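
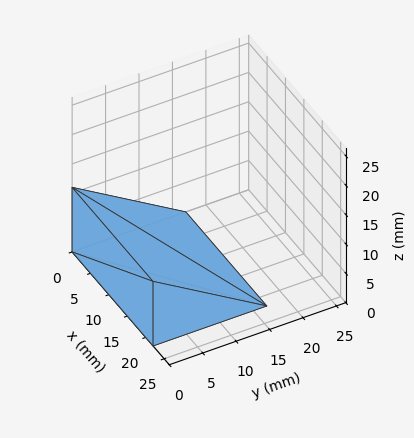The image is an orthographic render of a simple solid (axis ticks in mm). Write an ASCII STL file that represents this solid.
Reading the render: the shape is a wedge (ramp): 22 × 17 mm base, rising to 11 mm along the y=0 edge and sloping linearly to z=0 at y=17 (dimensions read to the nearest mm from the axis ticks). For the STL, each face is triangulated and given an outward normal.

solid part
  facet normal 0.0000 0.0000 -1.0000
    outer loop
      vertex 22.000 17.000 0.000
      vertex 22.000 0.000 0.000
      vertex 0.000 0.000 0.000
    endloop
  endfacet
  facet normal 0.0000 0.0000 -1.0000
    outer loop
      vertex 0.000 17.000 0.000
      vertex 22.000 17.000 0.000
      vertex 0.000 0.000 0.000
    endloop
  endfacet
  facet normal 0.0000 -1.0000 0.0000
    outer loop
      vertex 0.000 0.000 0.000
      vertex 22.000 0.000 0.000
      vertex 22.000 0.000 11.000
    endloop
  endfacet
  facet normal 0.0000 -1.0000 0.0000
    outer loop
      vertex 0.000 0.000 0.000
      vertex 22.000 0.000 11.000
      vertex 0.000 0.000 11.000
    endloop
  endfacet
  facet normal 0.0000 0.5433 0.8396
    outer loop
      vertex 0.000 0.000 11.000
      vertex 22.000 0.000 11.000
      vertex 22.000 17.000 0.000
    endloop
  endfacet
  facet normal 0.0000 0.5433 0.8396
    outer loop
      vertex 0.000 0.000 11.000
      vertex 22.000 17.000 0.000
      vertex 0.000 17.000 0.000
    endloop
  endfacet
  facet normal -1.0000 0.0000 0.0000
    outer loop
      vertex 0.000 0.000 11.000
      vertex 0.000 17.000 0.000
      vertex 0.000 0.000 0.000
    endloop
  endfacet
  facet normal 1.0000 0.0000 0.0000
    outer loop
      vertex 22.000 0.000 0.000
      vertex 22.000 17.000 0.000
      vertex 22.000 0.000 11.000
    endloop
  endfacet
endsolid part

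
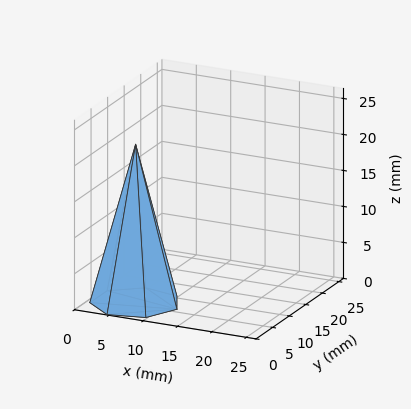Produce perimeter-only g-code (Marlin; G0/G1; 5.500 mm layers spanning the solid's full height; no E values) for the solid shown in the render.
Reading the render: the shape is a regular 7-sided pyramid, base circumscribed radius ≈ 6 mm, apex at z ≈ 22 mm (dimensions read to the nearest mm from the axis ticks). For the g-code, the solid's height is divided into equal slices at the stated Δz and each level perimeter traced with G1 moves after a G0 lift.

; perimeter-only toolpath
G21 ; units = mm
G90 ; absolute positioning
G28 ; home
; layer 1
G0 Z5.500
G0 X10.500 Y6.000
G1 X8.806 Y9.518
G1 X4.999 Y10.387
G1 X1.946 Y7.952
G1 X1.946 Y4.048
G1 X4.999 Y1.613
G1 X8.806 Y2.482
G1 X10.500 Y6.000
; layer 2
G0 Z11.000
G0 X9.000 Y6.000
G1 X7.870 Y8.346
G1 X5.332 Y8.925
G1 X3.297 Y7.301
G1 X3.297 Y4.699
G1 X5.332 Y3.075
G1 X7.870 Y3.655
G1 X9.000 Y6.000
; layer 3
G0 Z16.500
G0 X7.500 Y6.000
G1 X6.935 Y7.173
G1 X5.666 Y7.463
G1 X4.649 Y6.651
G1 X4.649 Y5.349
G1 X5.666 Y4.537
G1 X6.935 Y4.827
G1 X7.500 Y6.000
M2 ; end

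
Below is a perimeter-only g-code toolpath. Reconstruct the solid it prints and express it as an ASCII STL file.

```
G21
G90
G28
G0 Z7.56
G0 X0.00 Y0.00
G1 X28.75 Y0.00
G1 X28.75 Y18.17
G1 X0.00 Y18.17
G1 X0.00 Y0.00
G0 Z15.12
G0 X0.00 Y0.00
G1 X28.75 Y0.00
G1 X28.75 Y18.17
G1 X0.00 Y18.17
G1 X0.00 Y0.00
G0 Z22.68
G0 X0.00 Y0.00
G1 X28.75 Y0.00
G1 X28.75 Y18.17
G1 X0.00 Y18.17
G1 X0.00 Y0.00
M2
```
solid part
  facet normal 0.0000 0.0000 -1.0000
    outer loop
      vertex 28.75 18.17 0.00
      vertex 28.75 0.00 0.00
      vertex 0.00 0.00 0.00
    endloop
  endfacet
  facet normal 0.0000 0.0000 -1.0000
    outer loop
      vertex 0.00 18.17 0.00
      vertex 28.75 18.17 0.00
      vertex 0.00 0.00 0.00
    endloop
  endfacet
  facet normal 0.0000 0.0000 1.0000
    outer loop
      vertex 0.00 0.00 22.68
      vertex 28.75 0.00 22.68
      vertex 28.75 18.17 22.68
    endloop
  endfacet
  facet normal 0.0000 0.0000 1.0000
    outer loop
      vertex 0.00 0.00 22.68
      vertex 28.75 18.17 22.68
      vertex 0.00 18.17 22.68
    endloop
  endfacet
  facet normal 0.0000 -1.0000 0.0000
    outer loop
      vertex 0.00 0.00 0.00
      vertex 28.75 0.00 0.00
      vertex 28.75 0.00 22.68
    endloop
  endfacet
  facet normal 0.0000 -1.0000 0.0000
    outer loop
      vertex 0.00 0.00 0.00
      vertex 28.75 0.00 22.68
      vertex 0.00 0.00 22.68
    endloop
  endfacet
  facet normal 0.0000 1.0000 0.0000
    outer loop
      vertex 28.75 18.17 22.68
      vertex 28.75 18.17 0.00
      vertex 0.00 18.17 0.00
    endloop
  endfacet
  facet normal 0.0000 1.0000 0.0000
    outer loop
      vertex 0.00 18.17 22.68
      vertex 28.75 18.17 22.68
      vertex 0.00 18.17 0.00
    endloop
  endfacet
  facet normal -1.0000 0.0000 0.0000
    outer loop
      vertex 0.00 18.17 22.68
      vertex 0.00 18.17 0.00
      vertex 0.00 0.00 0.00
    endloop
  endfacet
  facet normal -1.0000 0.0000 0.0000
    outer loop
      vertex 0.00 0.00 22.68
      vertex 0.00 18.17 22.68
      vertex 0.00 0.00 0.00
    endloop
  endfacet
  facet normal 1.0000 0.0000 0.0000
    outer loop
      vertex 28.75 0.00 0.00
      vertex 28.75 18.17 0.00
      vertex 28.75 18.17 22.68
    endloop
  endfacet
  facet normal 1.0000 0.0000 0.0000
    outer loop
      vertex 28.75 0.00 0.00
      vertex 28.75 18.17 22.68
      vertex 28.75 0.00 22.68
    endloop
  endfacet
endsolid part

The G0 Z moves step by Δz≈7.56 mm. Every layer's G1 loop is the same polygon, so the solid is a straight extrusion of it from z=0 to z≈22.7. Closing with flat bottom and top caps and triangulating gives 12 facets — a rectangular box, roughly 28.8 × 18.2 mm footprint and 22.7 mm tall.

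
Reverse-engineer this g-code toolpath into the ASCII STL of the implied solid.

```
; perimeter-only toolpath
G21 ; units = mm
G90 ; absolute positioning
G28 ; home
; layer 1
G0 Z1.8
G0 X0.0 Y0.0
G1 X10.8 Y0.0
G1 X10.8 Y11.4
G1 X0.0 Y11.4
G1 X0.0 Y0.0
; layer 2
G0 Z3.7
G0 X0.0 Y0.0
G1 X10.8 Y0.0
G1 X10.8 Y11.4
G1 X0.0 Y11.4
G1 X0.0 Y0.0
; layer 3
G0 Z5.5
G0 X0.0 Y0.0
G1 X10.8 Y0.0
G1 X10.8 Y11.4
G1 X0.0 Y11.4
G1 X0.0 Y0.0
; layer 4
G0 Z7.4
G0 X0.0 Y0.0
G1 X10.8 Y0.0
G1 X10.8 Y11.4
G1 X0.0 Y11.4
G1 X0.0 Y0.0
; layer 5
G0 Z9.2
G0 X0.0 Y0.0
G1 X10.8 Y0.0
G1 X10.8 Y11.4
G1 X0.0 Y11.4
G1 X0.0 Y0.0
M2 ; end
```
solid part
  facet normal 0.0000 0.0000 -1.0000
    outer loop
      vertex 10.8 11.4 0.0
      vertex 10.8 0.0 0.0
      vertex 0.0 0.0 0.0
    endloop
  endfacet
  facet normal 0.0000 0.0000 -1.0000
    outer loop
      vertex 0.0 11.4 0.0
      vertex 10.8 11.4 0.0
      vertex 0.0 0.0 0.0
    endloop
  endfacet
  facet normal 0.0000 0.0000 1.0000
    outer loop
      vertex 0.0 0.0 9.2
      vertex 10.8 0.0 9.2
      vertex 10.8 11.4 9.2
    endloop
  endfacet
  facet normal 0.0000 0.0000 1.0000
    outer loop
      vertex 0.0 0.0 9.2
      vertex 10.8 11.4 9.2
      vertex 0.0 11.4 9.2
    endloop
  endfacet
  facet normal 0.0000 -1.0000 0.0000
    outer loop
      vertex 0.0 0.0 0.0
      vertex 10.8 0.0 0.0
      vertex 10.8 0.0 9.2
    endloop
  endfacet
  facet normal 0.0000 -1.0000 0.0000
    outer loop
      vertex 0.0 0.0 0.0
      vertex 10.8 0.0 9.2
      vertex 0.0 0.0 9.2
    endloop
  endfacet
  facet normal 0.0000 1.0000 0.0000
    outer loop
      vertex 10.8 11.4 9.2
      vertex 10.8 11.4 0.0
      vertex 0.0 11.4 0.0
    endloop
  endfacet
  facet normal 0.0000 1.0000 0.0000
    outer loop
      vertex 0.0 11.4 9.2
      vertex 10.8 11.4 9.2
      vertex 0.0 11.4 0.0
    endloop
  endfacet
  facet normal -1.0000 0.0000 0.0000
    outer loop
      vertex 0.0 11.4 9.2
      vertex 0.0 11.4 0.0
      vertex 0.0 0.0 0.0
    endloop
  endfacet
  facet normal -1.0000 0.0000 0.0000
    outer loop
      vertex 0.0 0.0 9.2
      vertex 0.0 11.4 9.2
      vertex 0.0 0.0 0.0
    endloop
  endfacet
  facet normal 1.0000 0.0000 0.0000
    outer loop
      vertex 10.8 0.0 0.0
      vertex 10.8 11.4 0.0
      vertex 10.8 11.4 9.2
    endloop
  endfacet
  facet normal 1.0000 0.0000 0.0000
    outer loop
      vertex 10.8 0.0 0.0
      vertex 10.8 11.4 9.2
      vertex 10.8 0.0 9.2
    endloop
  endfacet
endsolid part

The G0 Z moves step by Δz≈1.8 mm. Every layer's G1 loop is the same polygon, so the solid is a straight extrusion of it from z=0 to z≈9.2. Closing with flat bottom and top caps and triangulating gives 12 facets — a rectangular box, roughly 10.8 × 11.4 mm footprint and 9.2 mm tall.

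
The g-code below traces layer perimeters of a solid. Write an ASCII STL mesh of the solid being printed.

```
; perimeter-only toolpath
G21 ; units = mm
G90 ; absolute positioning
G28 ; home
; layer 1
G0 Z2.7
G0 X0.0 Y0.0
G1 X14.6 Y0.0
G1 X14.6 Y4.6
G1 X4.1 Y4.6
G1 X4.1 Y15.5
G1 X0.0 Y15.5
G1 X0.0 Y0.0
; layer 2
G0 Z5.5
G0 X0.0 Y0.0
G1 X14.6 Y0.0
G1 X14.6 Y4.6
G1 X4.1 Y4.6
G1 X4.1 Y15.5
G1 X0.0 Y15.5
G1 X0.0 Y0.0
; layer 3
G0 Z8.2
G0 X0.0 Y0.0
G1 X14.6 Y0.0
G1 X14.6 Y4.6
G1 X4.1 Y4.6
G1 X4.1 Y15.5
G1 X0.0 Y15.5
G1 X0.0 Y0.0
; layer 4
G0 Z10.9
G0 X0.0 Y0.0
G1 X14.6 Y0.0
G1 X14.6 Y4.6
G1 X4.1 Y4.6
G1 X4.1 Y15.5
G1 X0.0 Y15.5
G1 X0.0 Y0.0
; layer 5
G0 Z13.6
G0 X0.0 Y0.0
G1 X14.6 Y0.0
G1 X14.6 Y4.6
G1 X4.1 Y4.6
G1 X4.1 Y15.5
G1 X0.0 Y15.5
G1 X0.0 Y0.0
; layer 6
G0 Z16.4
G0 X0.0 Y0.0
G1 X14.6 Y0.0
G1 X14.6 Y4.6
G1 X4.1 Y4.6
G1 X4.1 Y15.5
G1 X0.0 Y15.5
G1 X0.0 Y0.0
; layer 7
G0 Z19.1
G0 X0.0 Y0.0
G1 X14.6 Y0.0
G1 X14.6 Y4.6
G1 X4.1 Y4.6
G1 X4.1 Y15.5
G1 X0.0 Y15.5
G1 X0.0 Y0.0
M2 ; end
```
solid part
  facet normal 0.0000 0.0000 -1.0000
    outer loop
      vertex 14.6 4.6 0.0
      vertex 14.6 0.0 0.0
      vertex 0.0 0.0 0.0
    endloop
  endfacet
  facet normal 0.0000 0.0000 -1.0000
    outer loop
      vertex 4.1 4.6 0.0
      vertex 14.6 4.6 0.0
      vertex 0.0 0.0 0.0
    endloop
  endfacet
  facet normal 0.0000 0.0000 -1.0000
    outer loop
      vertex 4.1 15.5 0.0
      vertex 4.1 4.6 0.0
      vertex 0.0 0.0 0.0
    endloop
  endfacet
  facet normal 0.0000 0.0000 -1.0000
    outer loop
      vertex 0.0 15.5 0.0
      vertex 4.1 15.5 0.0
      vertex 0.0 0.0 0.0
    endloop
  endfacet
  facet normal 0.0000 0.0000 1.0000
    outer loop
      vertex 0.0 0.0 19.1
      vertex 14.6 0.0 19.1
      vertex 14.6 4.6 19.1
    endloop
  endfacet
  facet normal 0.0000 0.0000 1.0000
    outer loop
      vertex 0.0 0.0 19.1
      vertex 14.6 4.6 19.1
      vertex 4.1 4.6 19.1
    endloop
  endfacet
  facet normal 0.0000 0.0000 1.0000
    outer loop
      vertex 0.0 0.0 19.1
      vertex 4.1 4.6 19.1
      vertex 4.1 15.5 19.1
    endloop
  endfacet
  facet normal 0.0000 0.0000 1.0000
    outer loop
      vertex 0.0 0.0 19.1
      vertex 4.1 15.5 19.1
      vertex 0.0 15.5 19.1
    endloop
  endfacet
  facet normal 0.0000 -1.0000 0.0000
    outer loop
      vertex 0.0 0.0 0.0
      vertex 14.6 0.0 0.0
      vertex 14.6 0.0 19.1
    endloop
  endfacet
  facet normal 0.0000 -1.0000 0.0000
    outer loop
      vertex 0.0 0.0 0.0
      vertex 14.6 0.0 19.1
      vertex 0.0 0.0 19.1
    endloop
  endfacet
  facet normal 1.0000 0.0000 0.0000
    outer loop
      vertex 14.6 0.0 0.0
      vertex 14.6 4.6 0.0
      vertex 14.6 4.6 19.1
    endloop
  endfacet
  facet normal 1.0000 0.0000 0.0000
    outer loop
      vertex 14.6 0.0 0.0
      vertex 14.6 4.6 19.1
      vertex 14.6 0.0 19.1
    endloop
  endfacet
  facet normal 0.0000 1.0000 0.0000
    outer loop
      vertex 14.6 4.6 0.0
      vertex 4.1 4.6 0.0
      vertex 4.1 4.6 19.1
    endloop
  endfacet
  facet normal 0.0000 1.0000 0.0000
    outer loop
      vertex 14.6 4.6 0.0
      vertex 4.1 4.6 19.1
      vertex 14.6 4.6 19.1
    endloop
  endfacet
  facet normal 1.0000 0.0000 0.0000
    outer loop
      vertex 4.1 4.6 0.0
      vertex 4.1 15.5 0.0
      vertex 4.1 15.5 19.1
    endloop
  endfacet
  facet normal 1.0000 0.0000 0.0000
    outer loop
      vertex 4.1 4.6 0.0
      vertex 4.1 15.5 19.1
      vertex 4.1 4.6 19.1
    endloop
  endfacet
  facet normal 0.0000 1.0000 0.0000
    outer loop
      vertex 4.1 15.5 0.0
      vertex 0.0 15.5 0.0
      vertex 0.0 15.5 19.1
    endloop
  endfacet
  facet normal 0.0000 1.0000 0.0000
    outer loop
      vertex 4.1 15.5 0.0
      vertex 0.0 15.5 19.1
      vertex 4.1 15.5 19.1
    endloop
  endfacet
  facet normal -1.0000 0.0000 0.0000
    outer loop
      vertex 0.0 15.5 0.0
      vertex 0.0 0.0 0.0
      vertex 0.0 0.0 19.1
    endloop
  endfacet
  facet normal -1.0000 0.0000 0.0000
    outer loop
      vertex 0.0 15.5 0.0
      vertex 0.0 0.0 19.1
      vertex 0.0 15.5 19.1
    endloop
  endfacet
endsolid part

The G0 Z moves step by Δz≈2.7 mm. Every layer's G1 loop is the same polygon, so the solid is a straight extrusion of it from z=0 to z≈19.1. Closing with flat bottom and top caps and triangulating gives 20 facets — an L-shaped prism: outer 14.6 × 15.5 mm, arm thicknesses ≈ 4.6 mm (horizontal) and 4.1 mm (vertical), extruded 19.1 mm in z.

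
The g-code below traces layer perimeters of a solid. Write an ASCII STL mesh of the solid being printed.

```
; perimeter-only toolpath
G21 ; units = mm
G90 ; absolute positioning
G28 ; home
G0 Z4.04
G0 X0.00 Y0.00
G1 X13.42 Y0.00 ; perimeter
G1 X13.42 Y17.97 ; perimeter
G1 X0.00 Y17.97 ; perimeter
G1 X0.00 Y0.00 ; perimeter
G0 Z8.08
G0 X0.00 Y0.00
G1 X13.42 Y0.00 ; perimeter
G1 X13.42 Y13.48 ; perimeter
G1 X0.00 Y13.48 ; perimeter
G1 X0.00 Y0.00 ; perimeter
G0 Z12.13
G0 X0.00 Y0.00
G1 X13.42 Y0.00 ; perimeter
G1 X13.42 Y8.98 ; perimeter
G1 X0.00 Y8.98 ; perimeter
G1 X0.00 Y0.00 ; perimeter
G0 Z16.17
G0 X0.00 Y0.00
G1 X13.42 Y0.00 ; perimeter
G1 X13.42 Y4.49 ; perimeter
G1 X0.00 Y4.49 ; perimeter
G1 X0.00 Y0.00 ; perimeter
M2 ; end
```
solid part
  facet normal 0.0000 0.0000 -1.0000
    outer loop
      vertex 13.42 22.46 0.00
      vertex 13.42 0.00 0.00
      vertex 0.00 0.00 0.00
    endloop
  endfacet
  facet normal 0.0000 0.0000 -1.0000
    outer loop
      vertex 0.00 22.46 0.00
      vertex 13.42 22.46 0.00
      vertex 0.00 0.00 0.00
    endloop
  endfacet
  facet normal 0.0000 -1.0000 0.0000
    outer loop
      vertex 0.00 0.00 0.00
      vertex 13.42 0.00 0.00
      vertex 13.42 0.00 20.21
    endloop
  endfacet
  facet normal 0.0000 -1.0000 0.0000
    outer loop
      vertex 0.00 0.00 0.00
      vertex 13.42 0.00 20.21
      vertex 0.00 0.00 20.21
    endloop
  endfacet
  facet normal 0.0000 0.6689 0.7434
    outer loop
      vertex 0.00 0.00 20.21
      vertex 13.42 0.00 20.21
      vertex 13.42 22.46 0.00
    endloop
  endfacet
  facet normal 0.0000 0.6689 0.7434
    outer loop
      vertex 0.00 0.00 20.21
      vertex 13.42 22.46 0.00
      vertex 0.00 22.46 0.00
    endloop
  endfacet
  facet normal -1.0000 0.0000 0.0000
    outer loop
      vertex 0.00 0.00 20.21
      vertex 0.00 22.46 0.00
      vertex 0.00 0.00 0.00
    endloop
  endfacet
  facet normal 1.0000 0.0000 0.0000
    outer loop
      vertex 13.42 0.00 0.00
      vertex 13.42 22.46 0.00
      vertex 13.42 0.00 20.21
    endloop
  endfacet
endsolid part

The G0 Z moves step by Δz≈4.04 mm. The G1 loops shrink linearly with z, so the solid tapers from its base footprint up to z≈20.2. Closing with a flat bottom cap and the tapered top and triangulating gives 8 facets — a wedge (ramp): 13.4 × 22.5 mm base, rising to 20.2 mm along the y=0 edge and sloping linearly to z=0 at y=22.5.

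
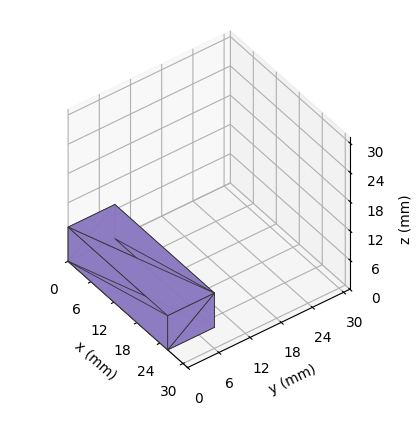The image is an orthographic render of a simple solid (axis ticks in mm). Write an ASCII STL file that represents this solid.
Reading the render: the shape is a rectangular box, roughly 26 × 9 mm footprint and 7 mm tall (dimensions read to the nearest mm from the axis ticks). For the STL, each face is triangulated and given an outward normal.

solid part
  facet normal 0.0000 0.0000 -1.0000
    outer loop
      vertex 26.000 9.000 0.000
      vertex 26.000 0.000 0.000
      vertex 0.000 0.000 0.000
    endloop
  endfacet
  facet normal 0.0000 0.0000 -1.0000
    outer loop
      vertex 0.000 9.000 0.000
      vertex 26.000 9.000 0.000
      vertex 0.000 0.000 0.000
    endloop
  endfacet
  facet normal 0.0000 0.0000 1.0000
    outer loop
      vertex 0.000 0.000 7.000
      vertex 26.000 0.000 7.000
      vertex 26.000 9.000 7.000
    endloop
  endfacet
  facet normal 0.0000 0.0000 1.0000
    outer loop
      vertex 0.000 0.000 7.000
      vertex 26.000 9.000 7.000
      vertex 0.000 9.000 7.000
    endloop
  endfacet
  facet normal 0.0000 -1.0000 0.0000
    outer loop
      vertex 0.000 0.000 0.000
      vertex 26.000 0.000 0.000
      vertex 26.000 0.000 7.000
    endloop
  endfacet
  facet normal 0.0000 -1.0000 0.0000
    outer loop
      vertex 0.000 0.000 0.000
      vertex 26.000 0.000 7.000
      vertex 0.000 0.000 7.000
    endloop
  endfacet
  facet normal 0.0000 1.0000 0.0000
    outer loop
      vertex 26.000 9.000 7.000
      vertex 26.000 9.000 0.000
      vertex 0.000 9.000 0.000
    endloop
  endfacet
  facet normal 0.0000 1.0000 0.0000
    outer loop
      vertex 0.000 9.000 7.000
      vertex 26.000 9.000 7.000
      vertex 0.000 9.000 0.000
    endloop
  endfacet
  facet normal -1.0000 0.0000 0.0000
    outer loop
      vertex 0.000 9.000 7.000
      vertex 0.000 9.000 0.000
      vertex 0.000 0.000 0.000
    endloop
  endfacet
  facet normal -1.0000 0.0000 0.0000
    outer loop
      vertex 0.000 0.000 7.000
      vertex 0.000 9.000 7.000
      vertex 0.000 0.000 0.000
    endloop
  endfacet
  facet normal 1.0000 0.0000 0.0000
    outer loop
      vertex 26.000 0.000 0.000
      vertex 26.000 9.000 0.000
      vertex 26.000 9.000 7.000
    endloop
  endfacet
  facet normal 1.0000 0.0000 0.0000
    outer loop
      vertex 26.000 0.000 0.000
      vertex 26.000 9.000 7.000
      vertex 26.000 0.000 7.000
    endloop
  endfacet
endsolid part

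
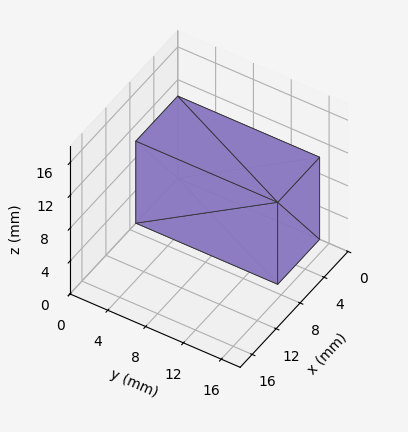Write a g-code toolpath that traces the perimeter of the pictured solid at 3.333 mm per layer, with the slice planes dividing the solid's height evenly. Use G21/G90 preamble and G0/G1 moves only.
Reading the render: the shape is a rectangular box, roughly 7 × 15 mm footprint and 10 mm tall (dimensions read to the nearest mm from the axis ticks). For the g-code, the solid's height is divided into equal slices at the stated Δz and each level perimeter traced with G1 moves after a G0 lift.

; perimeter-only toolpath
G21 ; units = mm
G90 ; absolute positioning
G28 ; home
; layer 1
G0 Z3.333
G0 X0.000 Y0.000
G1 X7.000 Y0.000
G1 X7.000 Y15.000
G1 X0.000 Y15.000
G1 X0.000 Y0.000
; layer 2
G0 Z6.667
G0 X0.000 Y0.000
G1 X7.000 Y0.000
G1 X7.000 Y15.000
G1 X0.000 Y15.000
G1 X0.000 Y0.000
; layer 3
G0 Z10.000
G0 X0.000 Y0.000
G1 X7.000 Y0.000
G1 X7.000 Y15.000
G1 X0.000 Y15.000
G1 X0.000 Y0.000
M2 ; end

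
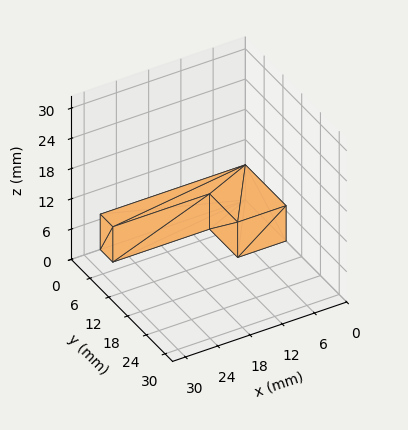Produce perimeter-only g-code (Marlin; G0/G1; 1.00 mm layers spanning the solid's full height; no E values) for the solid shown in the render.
Reading the render: the shape is an L-shaped prism: outer 27 × 13 mm, arm thicknesses ≈ 4 mm (horizontal) and 9 mm (vertical), extruded 7 mm in z (dimensions read to the nearest mm from the axis ticks). For the g-code, the solid's height is divided into equal slices at the stated Δz and each level perimeter traced with G1 moves after a G0 lift.

; perimeter-only toolpath
G21 ; units = mm
G90 ; absolute positioning
G28 ; home
; layer 1
G0 Z1.00
G0 X0.00 Y0.00
G1 X27.00 Y0.00
G1 X27.00 Y4.00
G1 X9.00 Y4.00
G1 X9.00 Y13.00
G1 X0.00 Y13.00
G1 X0.00 Y0.00
; layer 2
G0 Z2.00
G0 X0.00 Y0.00
G1 X27.00 Y0.00
G1 X27.00 Y4.00
G1 X9.00 Y4.00
G1 X9.00 Y13.00
G1 X0.00 Y13.00
G1 X0.00 Y0.00
; layer 3
G0 Z3.00
G0 X0.00 Y0.00
G1 X27.00 Y0.00
G1 X27.00 Y4.00
G1 X9.00 Y4.00
G1 X9.00 Y13.00
G1 X0.00 Y13.00
G1 X0.00 Y0.00
; layer 4
G0 Z4.00
G0 X0.00 Y0.00
G1 X27.00 Y0.00
G1 X27.00 Y4.00
G1 X9.00 Y4.00
G1 X9.00 Y13.00
G1 X0.00 Y13.00
G1 X0.00 Y0.00
; layer 5
G0 Z5.00
G0 X0.00 Y0.00
G1 X27.00 Y0.00
G1 X27.00 Y4.00
G1 X9.00 Y4.00
G1 X9.00 Y13.00
G1 X0.00 Y13.00
G1 X0.00 Y0.00
; layer 6
G0 Z6.00
G0 X0.00 Y0.00
G1 X27.00 Y0.00
G1 X27.00 Y4.00
G1 X9.00 Y4.00
G1 X9.00 Y13.00
G1 X0.00 Y13.00
G1 X0.00 Y0.00
; layer 7
G0 Z7.00
G0 X0.00 Y0.00
G1 X27.00 Y0.00
G1 X27.00 Y4.00
G1 X9.00 Y4.00
G1 X9.00 Y13.00
G1 X0.00 Y13.00
G1 X0.00 Y0.00
M2 ; end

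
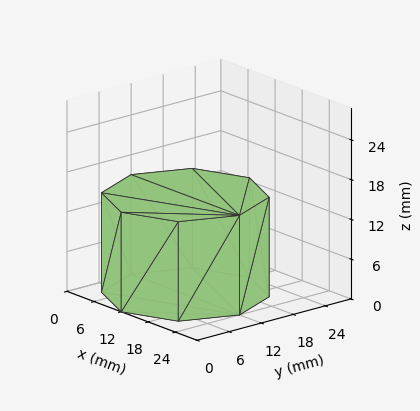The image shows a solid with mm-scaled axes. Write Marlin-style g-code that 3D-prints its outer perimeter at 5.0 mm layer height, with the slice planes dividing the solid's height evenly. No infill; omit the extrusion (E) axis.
Reading the render: the shape is a regular 8-sided prism (a cylinder approximated with 8 flat sides), circumscribed radius ≈ 12 mm, height ≈ 15 mm (dimensions read to the nearest mm from the axis ticks). For the g-code, the solid's height is divided into equal slices at the stated Δz and each level perimeter traced with G1 moves after a G0 lift.

; perimeter-only toolpath
G21 ; units = mm
G90 ; absolute positioning
G28 ; home
; layer 1
G0 Z5.0
G0 X24.0 Y12.0
G1 X20.5 Y20.5
G1 X12.0 Y24.0
G1 X3.5 Y20.5
G1 X0.0 Y12.0
G1 X3.5 Y3.5
G1 X12.0 Y0.0
G1 X20.5 Y3.5
G1 X24.0 Y12.0
; layer 2
G0 Z10.0
G0 X24.0 Y12.0
G1 X20.5 Y20.5
G1 X12.0 Y24.0
G1 X3.5 Y20.5
G1 X0.0 Y12.0
G1 X3.5 Y3.5
G1 X12.0 Y0.0
G1 X20.5 Y3.5
G1 X24.0 Y12.0
; layer 3
G0 Z15.0
G0 X24.0 Y12.0
G1 X20.5 Y20.5
G1 X12.0 Y24.0
G1 X3.5 Y20.5
G1 X0.0 Y12.0
G1 X3.5 Y3.5
G1 X12.0 Y0.0
G1 X20.5 Y3.5
G1 X24.0 Y12.0
M2 ; end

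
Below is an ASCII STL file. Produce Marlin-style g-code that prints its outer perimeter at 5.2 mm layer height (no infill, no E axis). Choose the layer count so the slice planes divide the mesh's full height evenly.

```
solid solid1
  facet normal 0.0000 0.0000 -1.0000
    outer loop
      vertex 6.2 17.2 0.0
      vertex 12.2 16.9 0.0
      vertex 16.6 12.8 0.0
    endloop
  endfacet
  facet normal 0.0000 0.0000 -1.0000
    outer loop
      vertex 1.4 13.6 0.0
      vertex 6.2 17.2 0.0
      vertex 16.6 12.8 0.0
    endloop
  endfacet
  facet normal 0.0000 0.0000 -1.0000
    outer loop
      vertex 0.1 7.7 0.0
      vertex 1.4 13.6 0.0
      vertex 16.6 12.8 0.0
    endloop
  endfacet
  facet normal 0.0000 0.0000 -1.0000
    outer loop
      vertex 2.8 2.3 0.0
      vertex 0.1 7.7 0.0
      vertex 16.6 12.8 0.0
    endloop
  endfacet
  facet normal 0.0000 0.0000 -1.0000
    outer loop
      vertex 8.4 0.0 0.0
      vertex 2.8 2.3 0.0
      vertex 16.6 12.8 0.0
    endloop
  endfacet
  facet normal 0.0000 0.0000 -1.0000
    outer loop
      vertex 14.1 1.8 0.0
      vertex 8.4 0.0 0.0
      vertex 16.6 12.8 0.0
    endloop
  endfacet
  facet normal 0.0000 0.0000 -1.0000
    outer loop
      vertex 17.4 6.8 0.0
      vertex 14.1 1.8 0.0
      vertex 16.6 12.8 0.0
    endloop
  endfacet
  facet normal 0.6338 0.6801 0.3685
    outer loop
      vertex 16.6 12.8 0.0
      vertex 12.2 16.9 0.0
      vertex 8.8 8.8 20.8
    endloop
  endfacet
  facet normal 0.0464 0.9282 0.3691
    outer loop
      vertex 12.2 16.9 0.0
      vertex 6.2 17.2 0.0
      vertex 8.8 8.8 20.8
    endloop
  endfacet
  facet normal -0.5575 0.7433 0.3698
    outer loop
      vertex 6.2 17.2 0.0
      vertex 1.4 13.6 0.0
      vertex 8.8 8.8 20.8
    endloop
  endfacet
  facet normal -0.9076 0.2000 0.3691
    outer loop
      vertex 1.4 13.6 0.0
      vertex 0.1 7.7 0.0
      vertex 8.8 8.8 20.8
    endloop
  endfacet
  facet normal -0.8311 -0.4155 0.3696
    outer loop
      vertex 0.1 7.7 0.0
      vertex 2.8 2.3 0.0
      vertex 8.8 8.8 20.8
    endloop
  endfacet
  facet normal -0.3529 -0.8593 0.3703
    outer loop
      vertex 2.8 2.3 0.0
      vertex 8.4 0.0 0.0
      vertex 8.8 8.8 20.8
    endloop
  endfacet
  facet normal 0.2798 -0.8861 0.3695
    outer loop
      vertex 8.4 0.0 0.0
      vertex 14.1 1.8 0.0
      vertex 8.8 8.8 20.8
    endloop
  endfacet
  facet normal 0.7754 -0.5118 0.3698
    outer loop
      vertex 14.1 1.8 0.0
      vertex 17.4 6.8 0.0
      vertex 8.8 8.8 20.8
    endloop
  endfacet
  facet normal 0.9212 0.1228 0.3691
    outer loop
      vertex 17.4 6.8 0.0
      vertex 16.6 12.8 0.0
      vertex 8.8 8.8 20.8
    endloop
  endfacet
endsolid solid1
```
; perimeter-only toolpath
G21 ; units = mm
G90 ; absolute positioning
G28 ; home
; layer 1
G0 Z5.2
G0 X14.7 Y11.8
G1 X11.3 Y14.9
G1 X6.9 Y15.1
G1 X3.2 Y12.4
G1 X2.3 Y8.0
G1 X4.3 Y3.9
G1 X8.5 Y2.2
G1 X12.8 Y3.6
G1 X15.2 Y7.3
G1 X14.7 Y11.8
; layer 2
G0 Z10.4
G0 X12.7 Y10.8
G1 X10.5 Y12.8
G1 X7.5 Y13.0
G1 X5.1 Y11.2
G1 X4.5 Y8.2
G1 X5.8 Y5.6
G1 X8.6 Y4.4
G1 X11.4 Y5.3
G1 X13.1 Y7.8
G1 X12.7 Y10.8
; layer 3
G0 Z15.6
G0 X10.8 Y9.8
G1 X9.7 Y10.8
G1 X8.2 Y10.9
G1 X7.0 Y10.0
G1 X6.6 Y8.5
G1 X7.3 Y7.2
G1 X8.7 Y6.6
G1 X10.1 Y7.1
G1 X10.9 Y8.3
G1 X10.8 Y9.8
M2 ; end

The solid is a regular 9-sided pyramid, base circumscribed radius ≈ 8.8 mm, apex at z ≈ 20.8 mm. Slicing at Δz = 5.2 mm — 4 equal slices spanning the solid's height, so layer i sits at z = i·h/4 — gives 3 non-empty perimeters. Each is a 9-segment closed polygon; G0 lifts to the layer z and rapids to the start vertex, then G1 traces the edges. The cross-section shrinks linearly with z (the slice at the apex is degenerate and omitted).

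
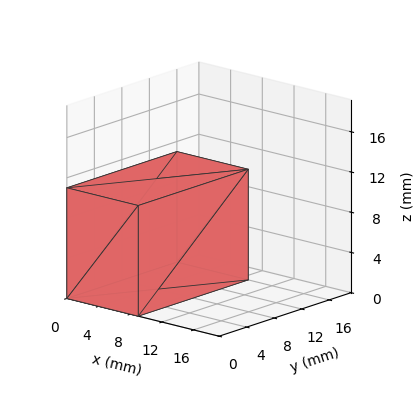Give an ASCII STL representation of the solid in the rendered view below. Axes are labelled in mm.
Reading the render: the shape is a rectangular box, roughly 9 × 16 mm footprint and 11 mm tall (dimensions read to the nearest mm from the axis ticks). For the STL, each face is triangulated and given an outward normal.

solid part
  facet normal 0.0000 0.0000 -1.0000
    outer loop
      vertex 9.00 16.00 0.00
      vertex 9.00 0.00 0.00
      vertex 0.00 0.00 0.00
    endloop
  endfacet
  facet normal 0.0000 0.0000 -1.0000
    outer loop
      vertex 0.00 16.00 0.00
      vertex 9.00 16.00 0.00
      vertex 0.00 0.00 0.00
    endloop
  endfacet
  facet normal 0.0000 0.0000 1.0000
    outer loop
      vertex 0.00 0.00 11.00
      vertex 9.00 0.00 11.00
      vertex 9.00 16.00 11.00
    endloop
  endfacet
  facet normal 0.0000 0.0000 1.0000
    outer loop
      vertex 0.00 0.00 11.00
      vertex 9.00 16.00 11.00
      vertex 0.00 16.00 11.00
    endloop
  endfacet
  facet normal 0.0000 -1.0000 0.0000
    outer loop
      vertex 0.00 0.00 0.00
      vertex 9.00 0.00 0.00
      vertex 9.00 0.00 11.00
    endloop
  endfacet
  facet normal 0.0000 -1.0000 0.0000
    outer loop
      vertex 0.00 0.00 0.00
      vertex 9.00 0.00 11.00
      vertex 0.00 0.00 11.00
    endloop
  endfacet
  facet normal 0.0000 1.0000 0.0000
    outer loop
      vertex 9.00 16.00 11.00
      vertex 9.00 16.00 0.00
      vertex 0.00 16.00 0.00
    endloop
  endfacet
  facet normal 0.0000 1.0000 0.0000
    outer loop
      vertex 0.00 16.00 11.00
      vertex 9.00 16.00 11.00
      vertex 0.00 16.00 0.00
    endloop
  endfacet
  facet normal -1.0000 0.0000 0.0000
    outer loop
      vertex 0.00 16.00 11.00
      vertex 0.00 16.00 0.00
      vertex 0.00 0.00 0.00
    endloop
  endfacet
  facet normal -1.0000 0.0000 0.0000
    outer loop
      vertex 0.00 0.00 11.00
      vertex 0.00 16.00 11.00
      vertex 0.00 0.00 0.00
    endloop
  endfacet
  facet normal 1.0000 0.0000 0.0000
    outer loop
      vertex 9.00 0.00 0.00
      vertex 9.00 16.00 0.00
      vertex 9.00 16.00 11.00
    endloop
  endfacet
  facet normal 1.0000 0.0000 0.0000
    outer loop
      vertex 9.00 0.00 0.00
      vertex 9.00 16.00 11.00
      vertex 9.00 0.00 11.00
    endloop
  endfacet
endsolid part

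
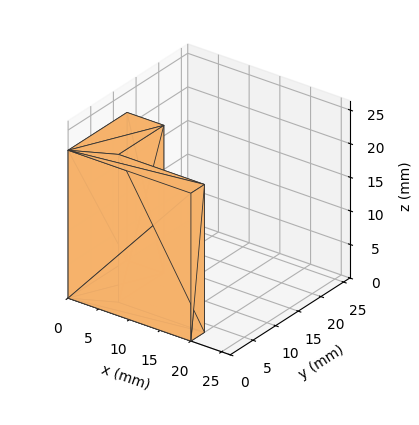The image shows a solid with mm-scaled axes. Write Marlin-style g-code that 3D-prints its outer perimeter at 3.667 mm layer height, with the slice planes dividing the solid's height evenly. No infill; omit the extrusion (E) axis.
Reading the render: the shape is an L-shaped prism: outer 20 × 13 mm, arm thicknesses ≈ 3 mm (horizontal) and 6 mm (vertical), extruded 22 mm in z (dimensions read to the nearest mm from the axis ticks). For the g-code, the solid's height is divided into equal slices at the stated Δz and each level perimeter traced with G1 moves after a G0 lift.

; perimeter-only toolpath
G21 ; units = mm
G90 ; absolute positioning
G28 ; home
; layer 1
G0 Z3.667
G0 X0.000 Y0.000
G1 X20.000 Y0.000
G1 X20.000 Y3.000
G1 X6.000 Y3.000
G1 X6.000 Y13.000
G1 X0.000 Y13.000
G1 X0.000 Y0.000
; layer 2
G0 Z7.333
G0 X0.000 Y0.000
G1 X20.000 Y0.000
G1 X20.000 Y3.000
G1 X6.000 Y3.000
G1 X6.000 Y13.000
G1 X0.000 Y13.000
G1 X0.000 Y0.000
; layer 3
G0 Z11.000
G0 X0.000 Y0.000
G1 X20.000 Y0.000
G1 X20.000 Y3.000
G1 X6.000 Y3.000
G1 X6.000 Y13.000
G1 X0.000 Y13.000
G1 X0.000 Y0.000
; layer 4
G0 Z14.667
G0 X0.000 Y0.000
G1 X20.000 Y0.000
G1 X20.000 Y3.000
G1 X6.000 Y3.000
G1 X6.000 Y13.000
G1 X0.000 Y13.000
G1 X0.000 Y0.000
; layer 5
G0 Z18.333
G0 X0.000 Y0.000
G1 X20.000 Y0.000
G1 X20.000 Y3.000
G1 X6.000 Y3.000
G1 X6.000 Y13.000
G1 X0.000 Y13.000
G1 X0.000 Y0.000
; layer 6
G0 Z22.000
G0 X0.000 Y0.000
G1 X20.000 Y0.000
G1 X20.000 Y3.000
G1 X6.000 Y3.000
G1 X6.000 Y13.000
G1 X0.000 Y13.000
G1 X0.000 Y0.000
M2 ; end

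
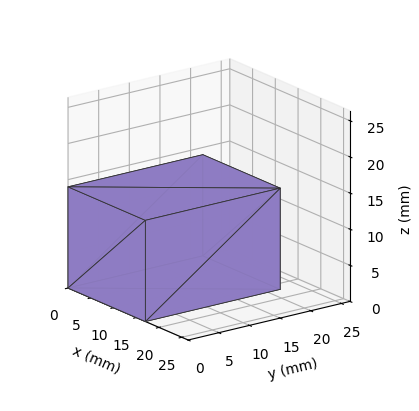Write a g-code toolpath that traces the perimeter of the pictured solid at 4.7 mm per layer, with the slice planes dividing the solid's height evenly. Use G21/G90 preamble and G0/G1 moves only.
Reading the render: the shape is a rectangular box, roughly 17 × 22 mm footprint and 14 mm tall (dimensions read to the nearest mm from the axis ticks). For the g-code, the solid's height is divided into equal slices at the stated Δz and each level perimeter traced with G1 moves after a G0 lift.

; perimeter-only toolpath
G21 ; units = mm
G90 ; absolute positioning
G28 ; home
; layer 1
G0 Z4.7
G0 X0.0 Y0.0
G1 X17.0 Y0.0
G1 X17.0 Y22.0
G1 X0.0 Y22.0
G1 X0.0 Y0.0
; layer 2
G0 Z9.3
G0 X0.0 Y0.0
G1 X17.0 Y0.0
G1 X17.0 Y22.0
G1 X0.0 Y22.0
G1 X0.0 Y0.0
; layer 3
G0 Z14.0
G0 X0.0 Y0.0
G1 X17.0 Y0.0
G1 X17.0 Y22.0
G1 X0.0 Y22.0
G1 X0.0 Y0.0
M2 ; end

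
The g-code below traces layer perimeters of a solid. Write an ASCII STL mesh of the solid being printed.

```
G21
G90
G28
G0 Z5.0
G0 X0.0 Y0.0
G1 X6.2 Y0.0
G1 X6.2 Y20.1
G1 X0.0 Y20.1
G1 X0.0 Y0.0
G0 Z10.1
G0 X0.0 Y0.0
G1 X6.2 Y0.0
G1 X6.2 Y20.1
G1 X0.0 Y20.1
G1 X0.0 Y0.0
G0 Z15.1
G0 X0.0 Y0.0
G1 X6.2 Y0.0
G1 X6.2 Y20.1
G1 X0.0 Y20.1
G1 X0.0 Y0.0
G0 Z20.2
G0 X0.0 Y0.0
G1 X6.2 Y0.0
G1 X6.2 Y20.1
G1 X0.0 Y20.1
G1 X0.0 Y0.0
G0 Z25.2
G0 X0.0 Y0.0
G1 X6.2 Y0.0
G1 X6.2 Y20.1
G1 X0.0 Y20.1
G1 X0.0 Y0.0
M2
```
solid part
  facet normal 0.0000 0.0000 -1.0000
    outer loop
      vertex 6.2 20.1 0.0
      vertex 6.2 0.0 0.0
      vertex 0.0 0.0 0.0
    endloop
  endfacet
  facet normal 0.0000 0.0000 -1.0000
    outer loop
      vertex 0.0 20.1 0.0
      vertex 6.2 20.1 0.0
      vertex 0.0 0.0 0.0
    endloop
  endfacet
  facet normal 0.0000 0.0000 1.0000
    outer loop
      vertex 0.0 0.0 25.2
      vertex 6.2 0.0 25.2
      vertex 6.2 20.1 25.2
    endloop
  endfacet
  facet normal 0.0000 0.0000 1.0000
    outer loop
      vertex 0.0 0.0 25.2
      vertex 6.2 20.1 25.2
      vertex 0.0 20.1 25.2
    endloop
  endfacet
  facet normal 0.0000 -1.0000 0.0000
    outer loop
      vertex 0.0 0.0 0.0
      vertex 6.2 0.0 0.0
      vertex 6.2 0.0 25.2
    endloop
  endfacet
  facet normal 0.0000 -1.0000 0.0000
    outer loop
      vertex 0.0 0.0 0.0
      vertex 6.2 0.0 25.2
      vertex 0.0 0.0 25.2
    endloop
  endfacet
  facet normal 0.0000 1.0000 0.0000
    outer loop
      vertex 6.2 20.1 25.2
      vertex 6.2 20.1 0.0
      vertex 0.0 20.1 0.0
    endloop
  endfacet
  facet normal 0.0000 1.0000 0.0000
    outer loop
      vertex 0.0 20.1 25.2
      vertex 6.2 20.1 25.2
      vertex 0.0 20.1 0.0
    endloop
  endfacet
  facet normal -1.0000 0.0000 0.0000
    outer loop
      vertex 0.0 20.1 25.2
      vertex 0.0 20.1 0.0
      vertex 0.0 0.0 0.0
    endloop
  endfacet
  facet normal -1.0000 0.0000 0.0000
    outer loop
      vertex 0.0 0.0 25.2
      vertex 0.0 20.1 25.2
      vertex 0.0 0.0 0.0
    endloop
  endfacet
  facet normal 1.0000 0.0000 0.0000
    outer loop
      vertex 6.2 0.0 0.0
      vertex 6.2 20.1 0.0
      vertex 6.2 20.1 25.2
    endloop
  endfacet
  facet normal 1.0000 0.0000 0.0000
    outer loop
      vertex 6.2 0.0 0.0
      vertex 6.2 20.1 25.2
      vertex 6.2 0.0 25.2
    endloop
  endfacet
endsolid part

The G0 Z moves step by Δz≈5.0 mm. Every layer's G1 loop is the same polygon, so the solid is a straight extrusion of it from z=0 to z≈25.2. Closing with flat bottom and top caps and triangulating gives 12 facets — a rectangular box, roughly 6.2 × 20.1 mm footprint and 25.2 mm tall.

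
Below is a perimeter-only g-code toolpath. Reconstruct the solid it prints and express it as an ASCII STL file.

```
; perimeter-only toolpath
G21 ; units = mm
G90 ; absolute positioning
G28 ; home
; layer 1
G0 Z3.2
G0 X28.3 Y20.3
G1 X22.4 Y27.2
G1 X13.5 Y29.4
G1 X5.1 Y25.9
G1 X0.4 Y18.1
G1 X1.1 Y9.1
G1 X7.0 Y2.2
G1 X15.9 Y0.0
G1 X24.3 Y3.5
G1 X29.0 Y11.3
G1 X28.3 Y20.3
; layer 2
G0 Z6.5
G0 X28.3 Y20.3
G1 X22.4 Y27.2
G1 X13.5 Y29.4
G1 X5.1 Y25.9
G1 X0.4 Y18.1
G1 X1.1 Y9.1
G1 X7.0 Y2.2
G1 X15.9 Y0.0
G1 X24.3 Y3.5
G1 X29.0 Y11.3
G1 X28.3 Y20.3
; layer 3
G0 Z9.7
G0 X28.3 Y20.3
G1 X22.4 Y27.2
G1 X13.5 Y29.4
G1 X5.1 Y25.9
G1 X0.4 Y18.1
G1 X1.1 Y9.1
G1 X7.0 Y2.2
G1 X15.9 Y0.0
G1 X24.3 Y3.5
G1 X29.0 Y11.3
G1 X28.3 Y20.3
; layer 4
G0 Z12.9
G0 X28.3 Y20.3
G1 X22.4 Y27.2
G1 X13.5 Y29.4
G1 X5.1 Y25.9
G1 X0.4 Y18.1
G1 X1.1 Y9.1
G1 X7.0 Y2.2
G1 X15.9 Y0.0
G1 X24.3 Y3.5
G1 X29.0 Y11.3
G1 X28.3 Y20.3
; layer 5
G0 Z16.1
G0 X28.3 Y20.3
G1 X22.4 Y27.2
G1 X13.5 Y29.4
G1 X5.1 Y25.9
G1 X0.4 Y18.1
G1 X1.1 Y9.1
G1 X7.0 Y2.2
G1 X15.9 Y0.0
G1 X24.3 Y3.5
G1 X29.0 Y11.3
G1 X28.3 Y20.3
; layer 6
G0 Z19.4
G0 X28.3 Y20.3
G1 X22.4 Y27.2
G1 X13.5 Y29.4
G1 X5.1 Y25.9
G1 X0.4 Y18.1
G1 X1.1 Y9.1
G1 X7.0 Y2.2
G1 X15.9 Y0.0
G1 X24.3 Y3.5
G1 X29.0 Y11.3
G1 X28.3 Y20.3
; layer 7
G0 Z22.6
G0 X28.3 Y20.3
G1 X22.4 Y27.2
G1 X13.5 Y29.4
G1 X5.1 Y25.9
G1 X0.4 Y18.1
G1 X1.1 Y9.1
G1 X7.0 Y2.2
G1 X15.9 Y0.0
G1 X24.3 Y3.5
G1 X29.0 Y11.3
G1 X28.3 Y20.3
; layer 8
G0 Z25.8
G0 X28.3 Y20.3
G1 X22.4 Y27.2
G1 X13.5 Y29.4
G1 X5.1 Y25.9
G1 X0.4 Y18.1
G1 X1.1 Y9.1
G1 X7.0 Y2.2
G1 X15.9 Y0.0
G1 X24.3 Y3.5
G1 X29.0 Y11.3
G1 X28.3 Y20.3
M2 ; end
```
solid part
  facet normal 0.0000 0.0000 -1.0000
    outer loop
      vertex 13.5 29.4 0.0
      vertex 22.4 27.2 0.0
      vertex 28.3 20.3 0.0
    endloop
  endfacet
  facet normal 0.0000 0.0000 -1.0000
    outer loop
      vertex 5.1 25.9 0.0
      vertex 13.5 29.4 0.0
      vertex 28.3 20.3 0.0
    endloop
  endfacet
  facet normal 0.0000 0.0000 -1.0000
    outer loop
      vertex 0.4 18.1 0.0
      vertex 5.1 25.9 0.0
      vertex 28.3 20.3 0.0
    endloop
  endfacet
  facet normal 0.0000 0.0000 -1.0000
    outer loop
      vertex 1.1 9.1 0.0
      vertex 0.4 18.1 0.0
      vertex 28.3 20.3 0.0
    endloop
  endfacet
  facet normal 0.0000 0.0000 -1.0000
    outer loop
      vertex 7.0 2.2 0.0
      vertex 1.1 9.1 0.0
      vertex 28.3 20.3 0.0
    endloop
  endfacet
  facet normal 0.0000 0.0000 -1.0000
    outer loop
      vertex 15.9 0.0 0.0
      vertex 7.0 2.2 0.0
      vertex 28.3 20.3 0.0
    endloop
  endfacet
  facet normal 0.0000 0.0000 -1.0000
    outer loop
      vertex 24.3 3.5 0.0
      vertex 15.9 0.0 0.0
      vertex 28.3 20.3 0.0
    endloop
  endfacet
  facet normal 0.0000 0.0000 -1.0000
    outer loop
      vertex 29.0 11.3 0.0
      vertex 24.3 3.5 0.0
      vertex 28.3 20.3 0.0
    endloop
  endfacet
  facet normal 0.0000 0.0000 1.0000
    outer loop
      vertex 28.3 20.3 25.8
      vertex 22.4 27.2 25.8
      vertex 13.5 29.4 25.8
    endloop
  endfacet
  facet normal 0.0000 0.0000 1.0000
    outer loop
      vertex 28.3 20.3 25.8
      vertex 13.5 29.4 25.8
      vertex 5.1 25.9 25.8
    endloop
  endfacet
  facet normal 0.0000 0.0000 1.0000
    outer loop
      vertex 28.3 20.3 25.8
      vertex 5.1 25.9 25.8
      vertex 0.4 18.1 25.8
    endloop
  endfacet
  facet normal 0.0000 0.0000 1.0000
    outer loop
      vertex 28.3 20.3 25.8
      vertex 0.4 18.1 25.8
      vertex 1.1 9.1 25.8
    endloop
  endfacet
  facet normal 0.0000 0.0000 1.0000
    outer loop
      vertex 28.3 20.3 25.8
      vertex 1.1 9.1 25.8
      vertex 7.0 2.2 25.8
    endloop
  endfacet
  facet normal 0.0000 0.0000 1.0000
    outer loop
      vertex 28.3 20.3 25.8
      vertex 7.0 2.2 25.8
      vertex 15.9 0.0 25.8
    endloop
  endfacet
  facet normal 0.0000 0.0000 1.0000
    outer loop
      vertex 28.3 20.3 25.8
      vertex 15.9 0.0 25.8
      vertex 24.3 3.5 25.8
    endloop
  endfacet
  facet normal 0.0000 0.0000 1.0000
    outer loop
      vertex 28.3 20.3 25.8
      vertex 24.3 3.5 25.8
      vertex 29.0 11.3 25.8
    endloop
  endfacet
  facet normal 0.7600 0.6499 0.0000
    outer loop
      vertex 28.3 20.3 0.0
      vertex 22.4 27.2 0.0
      vertex 22.4 27.2 25.8
    endloop
  endfacet
  facet normal 0.7600 0.6499 0.0000
    outer loop
      vertex 28.3 20.3 0.0
      vertex 22.4 27.2 25.8
      vertex 28.3 20.3 25.8
    endloop
  endfacet
  facet normal 0.2400 0.9708 0.0000
    outer loop
      vertex 22.4 27.2 0.0
      vertex 13.5 29.4 0.0
      vertex 13.5 29.4 25.8
    endloop
  endfacet
  facet normal 0.2400 0.9708 0.0000
    outer loop
      vertex 22.4 27.2 0.0
      vertex 13.5 29.4 25.8
      vertex 22.4 27.2 25.8
    endloop
  endfacet
  facet normal -0.3846 0.9231 0.0000
    outer loop
      vertex 13.5 29.4 0.0
      vertex 5.1 25.9 0.0
      vertex 5.1 25.9 25.8
    endloop
  endfacet
  facet normal -0.3846 0.9231 0.0000
    outer loop
      vertex 13.5 29.4 0.0
      vertex 5.1 25.9 25.8
      vertex 13.5 29.4 25.8
    endloop
  endfacet
  facet normal -0.8565 0.5161 0.0000
    outer loop
      vertex 5.1 25.9 0.0
      vertex 0.4 18.1 0.0
      vertex 0.4 18.1 25.8
    endloop
  endfacet
  facet normal -0.8565 0.5161 0.0000
    outer loop
      vertex 5.1 25.9 0.0
      vertex 0.4 18.1 25.8
      vertex 5.1 25.9 25.8
    endloop
  endfacet
  facet normal -0.9970 -0.0775 0.0000
    outer loop
      vertex 0.4 18.1 0.0
      vertex 1.1 9.1 0.0
      vertex 1.1 9.1 25.8
    endloop
  endfacet
  facet normal -0.9970 -0.0775 0.0000
    outer loop
      vertex 0.4 18.1 0.0
      vertex 1.1 9.1 25.8
      vertex 0.4 18.1 25.8
    endloop
  endfacet
  facet normal -0.7600 -0.6499 0.0000
    outer loop
      vertex 1.1 9.1 0.0
      vertex 7.0 2.2 0.0
      vertex 7.0 2.2 25.8
    endloop
  endfacet
  facet normal -0.7600 -0.6499 0.0000
    outer loop
      vertex 1.1 9.1 0.0
      vertex 7.0 2.2 25.8
      vertex 1.1 9.1 25.8
    endloop
  endfacet
  facet normal -0.2400 -0.9708 0.0000
    outer loop
      vertex 7.0 2.2 0.0
      vertex 15.9 0.0 0.0
      vertex 15.9 0.0 25.8
    endloop
  endfacet
  facet normal -0.2400 -0.9708 0.0000
    outer loop
      vertex 7.0 2.2 0.0
      vertex 15.9 0.0 25.8
      vertex 7.0 2.2 25.8
    endloop
  endfacet
  facet normal 0.3846 -0.9231 0.0000
    outer loop
      vertex 15.9 0.0 0.0
      vertex 24.3 3.5 0.0
      vertex 24.3 3.5 25.8
    endloop
  endfacet
  facet normal 0.3846 -0.9231 0.0000
    outer loop
      vertex 15.9 0.0 0.0
      vertex 24.3 3.5 25.8
      vertex 15.9 0.0 25.8
    endloop
  endfacet
  facet normal 0.8565 -0.5161 0.0000
    outer loop
      vertex 24.3 3.5 0.0
      vertex 29.0 11.3 0.0
      vertex 29.0 11.3 25.8
    endloop
  endfacet
  facet normal 0.8565 -0.5161 0.0000
    outer loop
      vertex 24.3 3.5 0.0
      vertex 29.0 11.3 25.8
      vertex 24.3 3.5 25.8
    endloop
  endfacet
  facet normal 0.9970 0.0775 0.0000
    outer loop
      vertex 29.0 11.3 0.0
      vertex 28.3 20.3 0.0
      vertex 28.3 20.3 25.8
    endloop
  endfacet
  facet normal 0.9970 0.0775 0.0000
    outer loop
      vertex 29.0 11.3 0.0
      vertex 28.3 20.3 25.8
      vertex 29.0 11.3 25.8
    endloop
  endfacet
endsolid part

The G0 Z moves step by Δz≈3.2 mm. Every layer's G1 loop is the same polygon, so the solid is a straight extrusion of it from z=0 to z≈25.8. Closing with flat bottom and top caps and triangulating gives 36 facets — a regular 10-sided prism (a cylinder approximated with 10 flat sides), circumscribed radius ≈ 14.7 mm, height ≈ 25.8 mm.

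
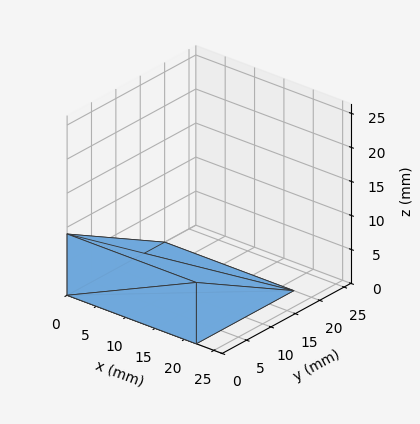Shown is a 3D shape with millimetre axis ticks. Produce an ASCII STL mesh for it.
Reading the render: the shape is a wedge (ramp): 22 × 20 mm base, rising to 9 mm along the y=0 edge and sloping linearly to z=0 at y=20 (dimensions read to the nearest mm from the axis ticks). For the STL, each face is triangulated and given an outward normal.

solid part
  facet normal 0.0000 0.0000 -1.0000
    outer loop
      vertex 22.0 20.0 0.0
      vertex 22.0 0.0 0.0
      vertex 0.0 0.0 0.0
    endloop
  endfacet
  facet normal 0.0000 0.0000 -1.0000
    outer loop
      vertex 0.0 20.0 0.0
      vertex 22.0 20.0 0.0
      vertex 0.0 0.0 0.0
    endloop
  endfacet
  facet normal 0.0000 -1.0000 0.0000
    outer loop
      vertex 0.0 0.0 0.0
      vertex 22.0 0.0 0.0
      vertex 22.0 0.0 9.0
    endloop
  endfacet
  facet normal 0.0000 -1.0000 0.0000
    outer loop
      vertex 0.0 0.0 0.0
      vertex 22.0 0.0 9.0
      vertex 0.0 0.0 9.0
    endloop
  endfacet
  facet normal 0.0000 0.4104 0.9119
    outer loop
      vertex 0.0 0.0 9.0
      vertex 22.0 0.0 9.0
      vertex 22.0 20.0 0.0
    endloop
  endfacet
  facet normal 0.0000 0.4104 0.9119
    outer loop
      vertex 0.0 0.0 9.0
      vertex 22.0 20.0 0.0
      vertex 0.0 20.0 0.0
    endloop
  endfacet
  facet normal -1.0000 0.0000 0.0000
    outer loop
      vertex 0.0 0.0 9.0
      vertex 0.0 20.0 0.0
      vertex 0.0 0.0 0.0
    endloop
  endfacet
  facet normal 1.0000 0.0000 0.0000
    outer loop
      vertex 22.0 0.0 0.0
      vertex 22.0 20.0 0.0
      vertex 22.0 0.0 9.0
    endloop
  endfacet
endsolid part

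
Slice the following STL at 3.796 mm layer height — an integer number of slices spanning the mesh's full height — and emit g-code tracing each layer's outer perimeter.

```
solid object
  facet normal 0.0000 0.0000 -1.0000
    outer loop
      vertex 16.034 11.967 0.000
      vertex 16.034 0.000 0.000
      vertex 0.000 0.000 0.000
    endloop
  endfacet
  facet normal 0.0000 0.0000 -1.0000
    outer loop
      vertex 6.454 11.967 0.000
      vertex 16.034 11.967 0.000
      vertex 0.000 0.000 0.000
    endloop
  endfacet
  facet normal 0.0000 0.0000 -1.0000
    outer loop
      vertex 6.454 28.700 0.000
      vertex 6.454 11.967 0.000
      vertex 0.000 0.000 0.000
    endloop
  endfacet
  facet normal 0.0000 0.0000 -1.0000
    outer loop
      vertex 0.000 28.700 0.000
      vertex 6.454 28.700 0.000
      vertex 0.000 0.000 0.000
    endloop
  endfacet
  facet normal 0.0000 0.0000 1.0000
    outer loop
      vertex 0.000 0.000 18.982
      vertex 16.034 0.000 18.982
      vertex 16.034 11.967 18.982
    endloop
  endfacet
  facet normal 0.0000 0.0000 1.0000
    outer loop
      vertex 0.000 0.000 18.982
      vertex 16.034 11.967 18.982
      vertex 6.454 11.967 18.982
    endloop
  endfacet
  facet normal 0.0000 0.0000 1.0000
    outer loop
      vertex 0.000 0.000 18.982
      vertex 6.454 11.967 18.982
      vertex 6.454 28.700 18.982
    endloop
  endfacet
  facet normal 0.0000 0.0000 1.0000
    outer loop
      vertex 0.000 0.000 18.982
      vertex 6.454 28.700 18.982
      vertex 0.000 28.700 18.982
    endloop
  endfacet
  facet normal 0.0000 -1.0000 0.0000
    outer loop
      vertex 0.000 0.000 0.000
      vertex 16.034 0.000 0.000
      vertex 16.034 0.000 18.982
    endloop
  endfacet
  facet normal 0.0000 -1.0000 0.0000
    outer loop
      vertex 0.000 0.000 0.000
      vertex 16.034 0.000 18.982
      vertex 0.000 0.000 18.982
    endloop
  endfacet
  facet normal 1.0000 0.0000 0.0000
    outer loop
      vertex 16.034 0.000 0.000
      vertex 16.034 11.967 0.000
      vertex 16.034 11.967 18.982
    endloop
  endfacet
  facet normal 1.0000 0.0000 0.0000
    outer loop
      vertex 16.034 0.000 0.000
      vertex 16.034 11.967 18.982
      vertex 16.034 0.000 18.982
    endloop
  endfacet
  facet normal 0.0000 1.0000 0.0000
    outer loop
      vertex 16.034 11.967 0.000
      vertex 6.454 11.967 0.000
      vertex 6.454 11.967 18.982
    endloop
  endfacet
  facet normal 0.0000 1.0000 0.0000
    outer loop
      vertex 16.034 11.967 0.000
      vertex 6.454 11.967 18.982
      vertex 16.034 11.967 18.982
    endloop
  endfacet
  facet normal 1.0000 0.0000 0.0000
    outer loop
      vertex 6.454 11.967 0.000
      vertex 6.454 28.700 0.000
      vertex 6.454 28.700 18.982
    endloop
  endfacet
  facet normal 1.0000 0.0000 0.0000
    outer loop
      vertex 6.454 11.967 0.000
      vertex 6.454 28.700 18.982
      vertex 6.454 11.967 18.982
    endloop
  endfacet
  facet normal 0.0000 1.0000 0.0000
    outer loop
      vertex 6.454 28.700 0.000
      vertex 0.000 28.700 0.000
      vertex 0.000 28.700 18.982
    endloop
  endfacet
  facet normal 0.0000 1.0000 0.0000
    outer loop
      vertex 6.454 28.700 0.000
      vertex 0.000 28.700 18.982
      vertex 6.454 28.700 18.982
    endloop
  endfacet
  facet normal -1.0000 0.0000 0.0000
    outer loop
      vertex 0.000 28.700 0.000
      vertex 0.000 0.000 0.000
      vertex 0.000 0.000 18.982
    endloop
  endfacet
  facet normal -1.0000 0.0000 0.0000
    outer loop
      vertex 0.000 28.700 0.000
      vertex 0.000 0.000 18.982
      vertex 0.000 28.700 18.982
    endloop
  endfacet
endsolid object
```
; perimeter-only toolpath
G21 ; units = mm
G90 ; absolute positioning
G28 ; home
; layer 1
G0 Z3.796
G0 X0.000 Y0.000
G1 X16.034 Y0.000
G1 X16.034 Y11.967
G1 X6.454 Y11.967
G1 X6.454 Y28.700
G1 X0.000 Y28.700
G1 X0.000 Y0.000
; layer 2
G0 Z7.593
G0 X0.000 Y0.000
G1 X16.034 Y0.000
G1 X16.034 Y11.967
G1 X6.454 Y11.967
G1 X6.454 Y28.700
G1 X0.000 Y28.700
G1 X0.000 Y0.000
; layer 3
G0 Z11.389
G0 X0.000 Y0.000
G1 X16.034 Y0.000
G1 X16.034 Y11.967
G1 X6.454 Y11.967
G1 X6.454 Y28.700
G1 X0.000 Y28.700
G1 X0.000 Y0.000
; layer 4
G0 Z15.186
G0 X0.000 Y0.000
G1 X16.034 Y0.000
G1 X16.034 Y11.967
G1 X6.454 Y11.967
G1 X6.454 Y28.700
G1 X0.000 Y28.700
G1 X0.000 Y0.000
; layer 5
G0 Z18.982
G0 X0.000 Y0.000
G1 X16.034 Y0.000
G1 X16.034 Y11.967
G1 X6.454 Y11.967
G1 X6.454 Y28.700
G1 X0.000 Y28.700
G1 X0.000 Y0.000
M2 ; end

The solid is an L-shaped prism: outer 16 × 28.7 mm, arm thicknesses ≈ 12 mm (horizontal) and 6.45 mm (vertical), extruded 19 mm in z. Slicing at Δz = 3.796 mm — 5 equal slices spanning the solid's height, so layer i sits at z = i·h/5 — gives 5 non-empty perimeters. Each is a 6-segment closed polygon; G0 lifts to the layer z and rapids to the start vertex, then G1 traces the edges.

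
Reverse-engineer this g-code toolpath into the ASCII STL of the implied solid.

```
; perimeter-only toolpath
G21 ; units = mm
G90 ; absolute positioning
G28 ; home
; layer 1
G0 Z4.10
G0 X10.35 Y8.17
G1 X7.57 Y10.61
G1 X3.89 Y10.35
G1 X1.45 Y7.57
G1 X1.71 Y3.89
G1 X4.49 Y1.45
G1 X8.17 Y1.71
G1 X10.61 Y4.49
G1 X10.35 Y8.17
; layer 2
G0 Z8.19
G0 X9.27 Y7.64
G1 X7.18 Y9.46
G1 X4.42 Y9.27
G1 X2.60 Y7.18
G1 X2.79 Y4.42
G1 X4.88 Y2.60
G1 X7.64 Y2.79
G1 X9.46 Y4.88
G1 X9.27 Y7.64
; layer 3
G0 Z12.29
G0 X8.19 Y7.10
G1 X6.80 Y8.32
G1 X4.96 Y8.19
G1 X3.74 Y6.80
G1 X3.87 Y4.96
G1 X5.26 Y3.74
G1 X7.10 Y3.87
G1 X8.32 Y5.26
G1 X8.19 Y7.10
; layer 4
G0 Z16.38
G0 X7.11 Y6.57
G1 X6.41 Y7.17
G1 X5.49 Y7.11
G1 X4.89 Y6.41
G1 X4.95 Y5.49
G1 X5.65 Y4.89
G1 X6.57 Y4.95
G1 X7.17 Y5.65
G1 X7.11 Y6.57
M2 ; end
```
solid part
  facet normal 0.0000 0.0000 -1.0000
    outer loop
      vertex 3.35 11.43 0.00
      vertex 7.95 11.75 0.00
      vertex 11.43 8.71 0.00
    endloop
  endfacet
  facet normal 0.0000 0.0000 -1.0000
    outer loop
      vertex 0.31 7.95 0.00
      vertex 3.35 11.43 0.00
      vertex 11.43 8.71 0.00
    endloop
  endfacet
  facet normal 0.0000 0.0000 -1.0000
    outer loop
      vertex 0.63 3.35 0.00
      vertex 0.31 7.95 0.00
      vertex 11.43 8.71 0.00
    endloop
  endfacet
  facet normal 0.0000 0.0000 -1.0000
    outer loop
      vertex 4.11 0.31 0.00
      vertex 0.63 3.35 0.00
      vertex 11.43 8.71 0.00
    endloop
  endfacet
  facet normal 0.0000 0.0000 -1.0000
    outer loop
      vertex 8.71 0.63 0.00
      vertex 4.11 0.31 0.00
      vertex 11.43 8.71 0.00
    endloop
  endfacet
  facet normal 0.0000 0.0000 -1.0000
    outer loop
      vertex 11.75 4.11 0.00
      vertex 8.71 0.63 0.00
      vertex 11.43 8.71 0.00
    endloop
  endfacet
  facet normal 0.6348 0.7267 0.2625
    outer loop
      vertex 11.43 8.71 0.00
      vertex 7.95 11.75 0.00
      vertex 6.03 6.03 20.48
    endloop
  endfacet
  facet normal -0.0670 0.9626 0.2626
    outer loop
      vertex 7.95 11.75 0.00
      vertex 3.35 11.43 0.00
      vertex 6.03 6.03 20.48
    endloop
  endfacet
  facet normal -0.7267 0.6348 0.2625
    outer loop
      vertex 3.35 11.43 0.00
      vertex 0.31 7.95 0.00
      vertex 6.03 6.03 20.48
    endloop
  endfacet
  facet normal -0.9626 -0.0670 0.2626
    outer loop
      vertex 0.31 7.95 0.00
      vertex 0.63 3.35 0.00
      vertex 6.03 6.03 20.48
    endloop
  endfacet
  facet normal -0.6348 -0.7267 0.2625
    outer loop
      vertex 0.63 3.35 0.00
      vertex 4.11 0.31 0.00
      vertex 6.03 6.03 20.48
    endloop
  endfacet
  facet normal 0.0670 -0.9626 0.2626
    outer loop
      vertex 4.11 0.31 0.00
      vertex 8.71 0.63 0.00
      vertex 6.03 6.03 20.48
    endloop
  endfacet
  facet normal 0.7267 -0.6348 0.2625
    outer loop
      vertex 8.71 0.63 0.00
      vertex 11.75 4.11 0.00
      vertex 6.03 6.03 20.48
    endloop
  endfacet
  facet normal 0.9626 0.0670 0.2626
    outer loop
      vertex 11.75 4.11 0.00
      vertex 11.43 8.71 0.00
      vertex 6.03 6.03 20.48
    endloop
  endfacet
endsolid part

The G0 Z moves step by Δz≈4.10 mm. The G1 loops shrink linearly with z, so the solid tapers from its base footprint up to z≈20.5. Closing with a flat bottom cap and the tapered top and triangulating gives 14 facets — a regular 8-sided pyramid, base circumscribed radius ≈ 6.03 mm, apex at z ≈ 20.5 mm.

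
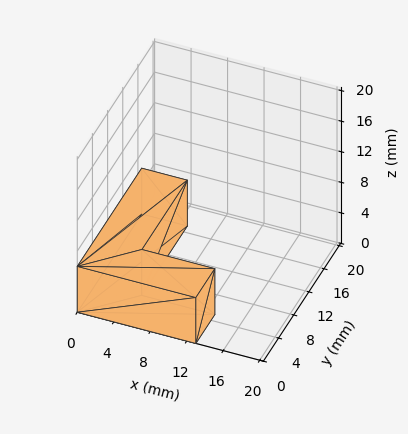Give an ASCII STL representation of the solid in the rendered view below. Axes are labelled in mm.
Reading the render: the shape is an L-shaped prism: outer 13 × 17 mm, arm thicknesses ≈ 5 mm (horizontal) and 5 mm (vertical), extruded 6 mm in z (dimensions read to the nearest mm from the axis ticks). For the STL, each face is triangulated and given an outward normal.

solid part
  facet normal 0.0000 0.0000 -1.0000
    outer loop
      vertex 13.000 5.000 0.000
      vertex 13.000 0.000 0.000
      vertex 0.000 0.000 0.000
    endloop
  endfacet
  facet normal 0.0000 0.0000 -1.0000
    outer loop
      vertex 5.000 5.000 0.000
      vertex 13.000 5.000 0.000
      vertex 0.000 0.000 0.000
    endloop
  endfacet
  facet normal 0.0000 0.0000 -1.0000
    outer loop
      vertex 5.000 17.000 0.000
      vertex 5.000 5.000 0.000
      vertex 0.000 0.000 0.000
    endloop
  endfacet
  facet normal 0.0000 0.0000 -1.0000
    outer loop
      vertex 0.000 17.000 0.000
      vertex 5.000 17.000 0.000
      vertex 0.000 0.000 0.000
    endloop
  endfacet
  facet normal 0.0000 0.0000 1.0000
    outer loop
      vertex 0.000 0.000 6.000
      vertex 13.000 0.000 6.000
      vertex 13.000 5.000 6.000
    endloop
  endfacet
  facet normal 0.0000 0.0000 1.0000
    outer loop
      vertex 0.000 0.000 6.000
      vertex 13.000 5.000 6.000
      vertex 5.000 5.000 6.000
    endloop
  endfacet
  facet normal 0.0000 0.0000 1.0000
    outer loop
      vertex 0.000 0.000 6.000
      vertex 5.000 5.000 6.000
      vertex 5.000 17.000 6.000
    endloop
  endfacet
  facet normal 0.0000 0.0000 1.0000
    outer loop
      vertex 0.000 0.000 6.000
      vertex 5.000 17.000 6.000
      vertex 0.000 17.000 6.000
    endloop
  endfacet
  facet normal 0.0000 -1.0000 0.0000
    outer loop
      vertex 0.000 0.000 0.000
      vertex 13.000 0.000 0.000
      vertex 13.000 0.000 6.000
    endloop
  endfacet
  facet normal 0.0000 -1.0000 0.0000
    outer loop
      vertex 0.000 0.000 0.000
      vertex 13.000 0.000 6.000
      vertex 0.000 0.000 6.000
    endloop
  endfacet
  facet normal 1.0000 0.0000 0.0000
    outer loop
      vertex 13.000 0.000 0.000
      vertex 13.000 5.000 0.000
      vertex 13.000 5.000 6.000
    endloop
  endfacet
  facet normal 1.0000 0.0000 0.0000
    outer loop
      vertex 13.000 0.000 0.000
      vertex 13.000 5.000 6.000
      vertex 13.000 0.000 6.000
    endloop
  endfacet
  facet normal 0.0000 1.0000 0.0000
    outer loop
      vertex 13.000 5.000 0.000
      vertex 5.000 5.000 0.000
      vertex 5.000 5.000 6.000
    endloop
  endfacet
  facet normal 0.0000 1.0000 0.0000
    outer loop
      vertex 13.000 5.000 0.000
      vertex 5.000 5.000 6.000
      vertex 13.000 5.000 6.000
    endloop
  endfacet
  facet normal 1.0000 0.0000 0.0000
    outer loop
      vertex 5.000 5.000 0.000
      vertex 5.000 17.000 0.000
      vertex 5.000 17.000 6.000
    endloop
  endfacet
  facet normal 1.0000 0.0000 0.0000
    outer loop
      vertex 5.000 5.000 0.000
      vertex 5.000 17.000 6.000
      vertex 5.000 5.000 6.000
    endloop
  endfacet
  facet normal 0.0000 1.0000 0.0000
    outer loop
      vertex 5.000 17.000 0.000
      vertex 0.000 17.000 0.000
      vertex 0.000 17.000 6.000
    endloop
  endfacet
  facet normal 0.0000 1.0000 0.0000
    outer loop
      vertex 5.000 17.000 0.000
      vertex 0.000 17.000 6.000
      vertex 5.000 17.000 6.000
    endloop
  endfacet
  facet normal -1.0000 0.0000 0.0000
    outer loop
      vertex 0.000 17.000 0.000
      vertex 0.000 0.000 0.000
      vertex 0.000 0.000 6.000
    endloop
  endfacet
  facet normal -1.0000 0.0000 0.0000
    outer loop
      vertex 0.000 17.000 0.000
      vertex 0.000 0.000 6.000
      vertex 0.000 17.000 6.000
    endloop
  endfacet
endsolid part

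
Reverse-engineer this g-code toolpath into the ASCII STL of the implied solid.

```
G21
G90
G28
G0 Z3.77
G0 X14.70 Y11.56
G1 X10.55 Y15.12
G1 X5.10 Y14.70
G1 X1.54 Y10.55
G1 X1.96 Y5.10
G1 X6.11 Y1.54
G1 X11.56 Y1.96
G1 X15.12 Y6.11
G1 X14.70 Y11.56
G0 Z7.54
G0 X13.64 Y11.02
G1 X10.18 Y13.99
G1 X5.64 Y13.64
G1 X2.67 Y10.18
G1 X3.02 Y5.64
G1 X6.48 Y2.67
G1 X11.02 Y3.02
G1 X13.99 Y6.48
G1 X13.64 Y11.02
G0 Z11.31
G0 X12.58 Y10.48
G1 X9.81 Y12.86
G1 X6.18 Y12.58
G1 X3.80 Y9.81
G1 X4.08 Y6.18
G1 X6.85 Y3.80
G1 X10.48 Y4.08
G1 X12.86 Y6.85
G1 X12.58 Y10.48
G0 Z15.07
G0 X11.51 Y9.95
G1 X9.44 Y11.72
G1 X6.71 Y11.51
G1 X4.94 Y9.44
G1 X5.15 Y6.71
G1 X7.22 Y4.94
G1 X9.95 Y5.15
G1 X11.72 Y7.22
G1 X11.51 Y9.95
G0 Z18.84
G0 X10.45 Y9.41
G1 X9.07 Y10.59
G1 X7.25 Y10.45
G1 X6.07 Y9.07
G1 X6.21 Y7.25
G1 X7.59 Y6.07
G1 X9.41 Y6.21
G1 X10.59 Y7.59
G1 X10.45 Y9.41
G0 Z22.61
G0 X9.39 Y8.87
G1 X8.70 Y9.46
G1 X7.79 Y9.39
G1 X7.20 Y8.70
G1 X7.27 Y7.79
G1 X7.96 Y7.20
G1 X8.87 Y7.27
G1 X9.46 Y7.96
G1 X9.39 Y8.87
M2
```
solid part
  facet normal 0.0000 0.0000 -1.0000
    outer loop
      vertex 4.56 15.76 0.00
      vertex 10.92 16.25 0.00
      vertex 15.76 12.10 0.00
    endloop
  endfacet
  facet normal 0.0000 0.0000 -1.0000
    outer loop
      vertex 0.41 10.92 0.00
      vertex 4.56 15.76 0.00
      vertex 15.76 12.10 0.00
    endloop
  endfacet
  facet normal 0.0000 0.0000 -1.0000
    outer loop
      vertex 0.90 4.56 0.00
      vertex 0.41 10.92 0.00
      vertex 15.76 12.10 0.00
    endloop
  endfacet
  facet normal 0.0000 0.0000 -1.0000
    outer loop
      vertex 5.74 0.41 0.00
      vertex 0.90 4.56 0.00
      vertex 15.76 12.10 0.00
    endloop
  endfacet
  facet normal 0.0000 0.0000 -1.0000
    outer loop
      vertex 12.10 0.90 0.00
      vertex 5.74 0.41 0.00
      vertex 15.76 12.10 0.00
    endloop
  endfacet
  facet normal 0.0000 0.0000 -1.0000
    outer loop
      vertex 16.25 5.74 0.00
      vertex 12.10 0.90 0.00
      vertex 15.76 12.10 0.00
    endloop
  endfacet
  facet normal 0.6249 0.7287 0.2801
    outer loop
      vertex 15.76 12.10 0.00
      vertex 10.92 16.25 0.00
      vertex 8.33 8.33 26.38
    endloop
  endfacet
  facet normal -0.0737 0.9571 0.2801
    outer loop
      vertex 10.92 16.25 0.00
      vertex 4.56 15.76 0.00
      vertex 8.33 8.33 26.38
    endloop
  endfacet
  facet normal -0.7287 0.6249 0.2801
    outer loop
      vertex 4.56 15.76 0.00
      vertex 0.41 10.92 0.00
      vertex 8.33 8.33 26.38
    endloop
  endfacet
  facet normal -0.9571 -0.0737 0.2801
    outer loop
      vertex 0.41 10.92 0.00
      vertex 0.90 4.56 0.00
      vertex 8.33 8.33 26.38
    endloop
  endfacet
  facet normal -0.6249 -0.7287 0.2801
    outer loop
      vertex 0.90 4.56 0.00
      vertex 5.74 0.41 0.00
      vertex 8.33 8.33 26.38
    endloop
  endfacet
  facet normal 0.0737 -0.9571 0.2801
    outer loop
      vertex 5.74 0.41 0.00
      vertex 12.10 0.90 0.00
      vertex 8.33 8.33 26.38
    endloop
  endfacet
  facet normal 0.7287 -0.6249 0.2801
    outer loop
      vertex 12.10 0.90 0.00
      vertex 16.25 5.74 0.00
      vertex 8.33 8.33 26.38
    endloop
  endfacet
  facet normal 0.9571 0.0737 0.2801
    outer loop
      vertex 16.25 5.74 0.00
      vertex 15.76 12.10 0.00
      vertex 8.33 8.33 26.38
    endloop
  endfacet
endsolid part

The G0 Z moves step by Δz≈3.77 mm. The G1 loops shrink linearly with z, so the solid tapers from its base footprint up to z≈26.4. Closing with a flat bottom cap and the tapered top and triangulating gives 14 facets — a regular 8-sided pyramid, base circumscribed radius ≈ 8.33 mm, apex at z ≈ 26.4 mm.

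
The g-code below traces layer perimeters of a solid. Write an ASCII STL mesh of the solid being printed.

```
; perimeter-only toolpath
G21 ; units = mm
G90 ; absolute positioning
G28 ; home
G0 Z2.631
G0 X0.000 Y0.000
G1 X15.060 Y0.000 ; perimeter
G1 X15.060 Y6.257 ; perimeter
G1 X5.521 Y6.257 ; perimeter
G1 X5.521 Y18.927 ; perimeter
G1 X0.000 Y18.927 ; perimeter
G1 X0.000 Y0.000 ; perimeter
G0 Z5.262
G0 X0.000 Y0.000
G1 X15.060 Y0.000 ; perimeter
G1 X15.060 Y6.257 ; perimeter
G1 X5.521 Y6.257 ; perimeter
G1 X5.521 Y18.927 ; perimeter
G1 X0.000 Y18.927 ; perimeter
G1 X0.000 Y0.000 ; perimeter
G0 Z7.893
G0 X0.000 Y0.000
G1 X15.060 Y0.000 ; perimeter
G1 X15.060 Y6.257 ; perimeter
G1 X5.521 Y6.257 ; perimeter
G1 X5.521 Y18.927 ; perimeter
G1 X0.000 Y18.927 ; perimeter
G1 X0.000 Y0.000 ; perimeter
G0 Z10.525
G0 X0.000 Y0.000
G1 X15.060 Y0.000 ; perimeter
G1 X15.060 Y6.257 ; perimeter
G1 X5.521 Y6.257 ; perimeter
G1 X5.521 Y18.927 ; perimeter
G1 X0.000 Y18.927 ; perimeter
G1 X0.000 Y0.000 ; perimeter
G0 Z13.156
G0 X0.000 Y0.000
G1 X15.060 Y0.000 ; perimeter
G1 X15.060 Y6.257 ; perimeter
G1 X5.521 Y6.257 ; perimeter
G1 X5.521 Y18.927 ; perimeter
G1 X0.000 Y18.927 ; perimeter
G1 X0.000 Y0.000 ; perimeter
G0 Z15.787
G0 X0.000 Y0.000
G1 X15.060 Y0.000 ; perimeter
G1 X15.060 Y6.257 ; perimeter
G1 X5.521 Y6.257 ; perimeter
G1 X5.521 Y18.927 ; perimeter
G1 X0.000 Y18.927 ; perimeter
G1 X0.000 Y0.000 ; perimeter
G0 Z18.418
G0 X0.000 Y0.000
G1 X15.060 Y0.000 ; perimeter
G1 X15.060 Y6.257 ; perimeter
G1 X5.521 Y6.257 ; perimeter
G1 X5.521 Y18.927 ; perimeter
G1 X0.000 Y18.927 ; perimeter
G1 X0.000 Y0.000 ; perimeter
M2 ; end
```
solid part
  facet normal 0.0000 0.0000 -1.0000
    outer loop
      vertex 15.060 6.257 0.000
      vertex 15.060 0.000 0.000
      vertex 0.000 0.000 0.000
    endloop
  endfacet
  facet normal 0.0000 0.0000 -1.0000
    outer loop
      vertex 5.521 6.257 0.000
      vertex 15.060 6.257 0.000
      vertex 0.000 0.000 0.000
    endloop
  endfacet
  facet normal 0.0000 0.0000 -1.0000
    outer loop
      vertex 5.521 18.927 0.000
      vertex 5.521 6.257 0.000
      vertex 0.000 0.000 0.000
    endloop
  endfacet
  facet normal 0.0000 0.0000 -1.0000
    outer loop
      vertex 0.000 18.927 0.000
      vertex 5.521 18.927 0.000
      vertex 0.000 0.000 0.000
    endloop
  endfacet
  facet normal 0.0000 0.0000 1.0000
    outer loop
      vertex 0.000 0.000 18.418
      vertex 15.060 0.000 18.418
      vertex 15.060 6.257 18.418
    endloop
  endfacet
  facet normal 0.0000 0.0000 1.0000
    outer loop
      vertex 0.000 0.000 18.418
      vertex 15.060 6.257 18.418
      vertex 5.521 6.257 18.418
    endloop
  endfacet
  facet normal 0.0000 0.0000 1.0000
    outer loop
      vertex 0.000 0.000 18.418
      vertex 5.521 6.257 18.418
      vertex 5.521 18.927 18.418
    endloop
  endfacet
  facet normal 0.0000 0.0000 1.0000
    outer loop
      vertex 0.000 0.000 18.418
      vertex 5.521 18.927 18.418
      vertex 0.000 18.927 18.418
    endloop
  endfacet
  facet normal 0.0000 -1.0000 0.0000
    outer loop
      vertex 0.000 0.000 0.000
      vertex 15.060 0.000 0.000
      vertex 15.060 0.000 18.418
    endloop
  endfacet
  facet normal 0.0000 -1.0000 0.0000
    outer loop
      vertex 0.000 0.000 0.000
      vertex 15.060 0.000 18.418
      vertex 0.000 0.000 18.418
    endloop
  endfacet
  facet normal 1.0000 0.0000 0.0000
    outer loop
      vertex 15.060 0.000 0.000
      vertex 15.060 6.257 0.000
      vertex 15.060 6.257 18.418
    endloop
  endfacet
  facet normal 1.0000 0.0000 0.0000
    outer loop
      vertex 15.060 0.000 0.000
      vertex 15.060 6.257 18.418
      vertex 15.060 0.000 18.418
    endloop
  endfacet
  facet normal 0.0000 1.0000 0.0000
    outer loop
      vertex 15.060 6.257 0.000
      vertex 5.521 6.257 0.000
      vertex 5.521 6.257 18.418
    endloop
  endfacet
  facet normal 0.0000 1.0000 0.0000
    outer loop
      vertex 15.060 6.257 0.000
      vertex 5.521 6.257 18.418
      vertex 15.060 6.257 18.418
    endloop
  endfacet
  facet normal 1.0000 0.0000 0.0000
    outer loop
      vertex 5.521 6.257 0.000
      vertex 5.521 18.927 0.000
      vertex 5.521 18.927 18.418
    endloop
  endfacet
  facet normal 1.0000 0.0000 0.0000
    outer loop
      vertex 5.521 6.257 0.000
      vertex 5.521 18.927 18.418
      vertex 5.521 6.257 18.418
    endloop
  endfacet
  facet normal 0.0000 1.0000 0.0000
    outer loop
      vertex 5.521 18.927 0.000
      vertex 0.000 18.927 0.000
      vertex 0.000 18.927 18.418
    endloop
  endfacet
  facet normal 0.0000 1.0000 0.0000
    outer loop
      vertex 5.521 18.927 0.000
      vertex 0.000 18.927 18.418
      vertex 5.521 18.927 18.418
    endloop
  endfacet
  facet normal -1.0000 0.0000 0.0000
    outer loop
      vertex 0.000 18.927 0.000
      vertex 0.000 0.000 0.000
      vertex 0.000 0.000 18.418
    endloop
  endfacet
  facet normal -1.0000 0.0000 0.0000
    outer loop
      vertex 0.000 18.927 0.000
      vertex 0.000 0.000 18.418
      vertex 0.000 18.927 18.418
    endloop
  endfacet
endsolid part

The G0 Z moves step by Δz≈2.631 mm. Every layer's G1 loop is the same polygon, so the solid is a straight extrusion of it from z=0 to z≈18.4. Closing with flat bottom and top caps and triangulating gives 20 facets — an L-shaped prism: outer 15.1 × 18.9 mm, arm thicknesses ≈ 6.26 mm (horizontal) and 5.52 mm (vertical), extruded 18.4 mm in z.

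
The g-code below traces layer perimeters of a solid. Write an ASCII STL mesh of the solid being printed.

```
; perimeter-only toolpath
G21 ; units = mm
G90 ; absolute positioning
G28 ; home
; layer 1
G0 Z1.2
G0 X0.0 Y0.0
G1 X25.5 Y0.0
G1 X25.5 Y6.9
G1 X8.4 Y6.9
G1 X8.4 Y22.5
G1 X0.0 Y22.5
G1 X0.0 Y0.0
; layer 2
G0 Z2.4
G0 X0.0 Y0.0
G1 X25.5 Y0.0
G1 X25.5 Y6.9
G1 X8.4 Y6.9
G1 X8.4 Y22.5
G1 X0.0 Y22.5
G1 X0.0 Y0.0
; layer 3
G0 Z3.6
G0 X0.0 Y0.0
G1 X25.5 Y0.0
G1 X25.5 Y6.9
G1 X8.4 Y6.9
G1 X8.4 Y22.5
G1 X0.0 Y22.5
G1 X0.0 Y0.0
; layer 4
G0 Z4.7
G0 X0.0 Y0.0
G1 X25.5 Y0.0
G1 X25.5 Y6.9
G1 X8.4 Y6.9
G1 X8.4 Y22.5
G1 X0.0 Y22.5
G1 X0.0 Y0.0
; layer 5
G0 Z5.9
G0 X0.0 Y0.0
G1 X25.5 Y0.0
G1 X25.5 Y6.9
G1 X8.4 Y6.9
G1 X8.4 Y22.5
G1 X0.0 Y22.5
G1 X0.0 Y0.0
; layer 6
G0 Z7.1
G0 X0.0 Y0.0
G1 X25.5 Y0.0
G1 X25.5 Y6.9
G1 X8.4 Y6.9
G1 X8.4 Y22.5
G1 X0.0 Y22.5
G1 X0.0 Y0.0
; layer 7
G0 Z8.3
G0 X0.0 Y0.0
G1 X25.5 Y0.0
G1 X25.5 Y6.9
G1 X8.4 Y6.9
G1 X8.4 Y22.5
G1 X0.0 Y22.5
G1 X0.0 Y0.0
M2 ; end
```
solid part
  facet normal 0.0000 0.0000 -1.0000
    outer loop
      vertex 25.5 6.9 0.0
      vertex 25.5 0.0 0.0
      vertex 0.0 0.0 0.0
    endloop
  endfacet
  facet normal 0.0000 0.0000 -1.0000
    outer loop
      vertex 8.4 6.9 0.0
      vertex 25.5 6.9 0.0
      vertex 0.0 0.0 0.0
    endloop
  endfacet
  facet normal 0.0000 0.0000 -1.0000
    outer loop
      vertex 8.4 22.5 0.0
      vertex 8.4 6.9 0.0
      vertex 0.0 0.0 0.0
    endloop
  endfacet
  facet normal 0.0000 0.0000 -1.0000
    outer loop
      vertex 0.0 22.5 0.0
      vertex 8.4 22.5 0.0
      vertex 0.0 0.0 0.0
    endloop
  endfacet
  facet normal 0.0000 0.0000 1.0000
    outer loop
      vertex 0.0 0.0 8.3
      vertex 25.5 0.0 8.3
      vertex 25.5 6.9 8.3
    endloop
  endfacet
  facet normal 0.0000 0.0000 1.0000
    outer loop
      vertex 0.0 0.0 8.3
      vertex 25.5 6.9 8.3
      vertex 8.4 6.9 8.3
    endloop
  endfacet
  facet normal 0.0000 0.0000 1.0000
    outer loop
      vertex 0.0 0.0 8.3
      vertex 8.4 6.9 8.3
      vertex 8.4 22.5 8.3
    endloop
  endfacet
  facet normal 0.0000 0.0000 1.0000
    outer loop
      vertex 0.0 0.0 8.3
      vertex 8.4 22.5 8.3
      vertex 0.0 22.5 8.3
    endloop
  endfacet
  facet normal 0.0000 -1.0000 0.0000
    outer loop
      vertex 0.0 0.0 0.0
      vertex 25.5 0.0 0.0
      vertex 25.5 0.0 8.3
    endloop
  endfacet
  facet normal 0.0000 -1.0000 0.0000
    outer loop
      vertex 0.0 0.0 0.0
      vertex 25.5 0.0 8.3
      vertex 0.0 0.0 8.3
    endloop
  endfacet
  facet normal 1.0000 0.0000 0.0000
    outer loop
      vertex 25.5 0.0 0.0
      vertex 25.5 6.9 0.0
      vertex 25.5 6.9 8.3
    endloop
  endfacet
  facet normal 1.0000 0.0000 0.0000
    outer loop
      vertex 25.5 0.0 0.0
      vertex 25.5 6.9 8.3
      vertex 25.5 0.0 8.3
    endloop
  endfacet
  facet normal 0.0000 1.0000 0.0000
    outer loop
      vertex 25.5 6.9 0.0
      vertex 8.4 6.9 0.0
      vertex 8.4 6.9 8.3
    endloop
  endfacet
  facet normal 0.0000 1.0000 0.0000
    outer loop
      vertex 25.5 6.9 0.0
      vertex 8.4 6.9 8.3
      vertex 25.5 6.9 8.3
    endloop
  endfacet
  facet normal 1.0000 0.0000 0.0000
    outer loop
      vertex 8.4 6.9 0.0
      vertex 8.4 22.5 0.0
      vertex 8.4 22.5 8.3
    endloop
  endfacet
  facet normal 1.0000 0.0000 0.0000
    outer loop
      vertex 8.4 6.9 0.0
      vertex 8.4 22.5 8.3
      vertex 8.4 6.9 8.3
    endloop
  endfacet
  facet normal 0.0000 1.0000 0.0000
    outer loop
      vertex 8.4 22.5 0.0
      vertex 0.0 22.5 0.0
      vertex 0.0 22.5 8.3
    endloop
  endfacet
  facet normal 0.0000 1.0000 0.0000
    outer loop
      vertex 8.4 22.5 0.0
      vertex 0.0 22.5 8.3
      vertex 8.4 22.5 8.3
    endloop
  endfacet
  facet normal -1.0000 0.0000 0.0000
    outer loop
      vertex 0.0 22.5 0.0
      vertex 0.0 0.0 0.0
      vertex 0.0 0.0 8.3
    endloop
  endfacet
  facet normal -1.0000 0.0000 0.0000
    outer loop
      vertex 0.0 22.5 0.0
      vertex 0.0 0.0 8.3
      vertex 0.0 22.5 8.3
    endloop
  endfacet
endsolid part

The G0 Z moves step by Δz≈1.2 mm. Every layer's G1 loop is the same polygon, so the solid is a straight extrusion of it from z=0 to z≈8.3. Closing with flat bottom and top caps and triangulating gives 20 facets — an L-shaped prism: outer 25.5 × 22.5 mm, arm thicknesses ≈ 6.9 mm (horizontal) and 8.4 mm (vertical), extruded 8.3 mm in z.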